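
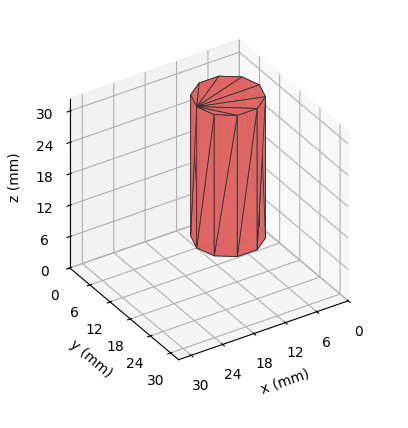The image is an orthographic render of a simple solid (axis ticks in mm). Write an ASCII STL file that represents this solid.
Reading the render: the shape is a regular 10-sided prism (a cylinder approximated with 10 flat sides), circumscribed radius ≈ 6 mm, height ≈ 27 mm (dimensions read to the nearest mm from the axis ticks). For the STL, each face is triangulated and given an outward normal.

solid part
  facet normal 0.0000 0.0000 -1.0000
    outer loop
      vertex 7.9 11.7 0.0
      vertex 10.9 9.5 0.0
      vertex 12.0 6.0 0.0
    endloop
  endfacet
  facet normal 0.0000 0.0000 -1.0000
    outer loop
      vertex 4.1 11.7 0.0
      vertex 7.9 11.7 0.0
      vertex 12.0 6.0 0.0
    endloop
  endfacet
  facet normal 0.0000 0.0000 -1.0000
    outer loop
      vertex 1.1 9.5 0.0
      vertex 4.1 11.7 0.0
      vertex 12.0 6.0 0.0
    endloop
  endfacet
  facet normal 0.0000 0.0000 -1.0000
    outer loop
      vertex 0.0 6.0 0.0
      vertex 1.1 9.5 0.0
      vertex 12.0 6.0 0.0
    endloop
  endfacet
  facet normal 0.0000 0.0000 -1.0000
    outer loop
      vertex 1.1 2.5 0.0
      vertex 0.0 6.0 0.0
      vertex 12.0 6.0 0.0
    endloop
  endfacet
  facet normal 0.0000 0.0000 -1.0000
    outer loop
      vertex 4.1 0.3 0.0
      vertex 1.1 2.5 0.0
      vertex 12.0 6.0 0.0
    endloop
  endfacet
  facet normal 0.0000 0.0000 -1.0000
    outer loop
      vertex 7.9 0.3 0.0
      vertex 4.1 0.3 0.0
      vertex 12.0 6.0 0.0
    endloop
  endfacet
  facet normal 0.0000 0.0000 -1.0000
    outer loop
      vertex 10.9 2.5 0.0
      vertex 7.9 0.3 0.0
      vertex 12.0 6.0 0.0
    endloop
  endfacet
  facet normal 0.0000 0.0000 1.0000
    outer loop
      vertex 12.0 6.0 27.0
      vertex 10.9 9.5 27.0
      vertex 7.9 11.7 27.0
    endloop
  endfacet
  facet normal 0.0000 0.0000 1.0000
    outer loop
      vertex 12.0 6.0 27.0
      vertex 7.9 11.7 27.0
      vertex 4.1 11.7 27.0
    endloop
  endfacet
  facet normal 0.0000 0.0000 1.0000
    outer loop
      vertex 12.0 6.0 27.0
      vertex 4.1 11.7 27.0
      vertex 1.1 9.5 27.0
    endloop
  endfacet
  facet normal 0.0000 0.0000 1.0000
    outer loop
      vertex 12.0 6.0 27.0
      vertex 1.1 9.5 27.0
      vertex 0.0 6.0 27.0
    endloop
  endfacet
  facet normal 0.0000 0.0000 1.0000
    outer loop
      vertex 12.0 6.0 27.0
      vertex 0.0 6.0 27.0
      vertex 1.1 2.5 27.0
    endloop
  endfacet
  facet normal 0.0000 0.0000 1.0000
    outer loop
      vertex 12.0 6.0 27.0
      vertex 1.1 2.5 27.0
      vertex 4.1 0.3 27.0
    endloop
  endfacet
  facet normal 0.0000 0.0000 1.0000
    outer loop
      vertex 12.0 6.0 27.0
      vertex 4.1 0.3 27.0
      vertex 7.9 0.3 27.0
    endloop
  endfacet
  facet normal 0.0000 0.0000 1.0000
    outer loop
      vertex 12.0 6.0 27.0
      vertex 7.9 0.3 27.0
      vertex 10.9 2.5 27.0
    endloop
  endfacet
  facet normal 0.9540 0.2998 0.0000
    outer loop
      vertex 12.0 6.0 0.0
      vertex 10.9 9.5 0.0
      vertex 10.9 9.5 27.0
    endloop
  endfacet
  facet normal 0.9540 0.2998 0.0000
    outer loop
      vertex 12.0 6.0 0.0
      vertex 10.9 9.5 27.0
      vertex 12.0 6.0 27.0
    endloop
  endfacet
  facet normal 0.5914 0.8064 0.0000
    outer loop
      vertex 10.9 9.5 0.0
      vertex 7.9 11.7 0.0
      vertex 7.9 11.7 27.0
    endloop
  endfacet
  facet normal 0.5914 0.8064 0.0000
    outer loop
      vertex 10.9 9.5 0.0
      vertex 7.9 11.7 27.0
      vertex 10.9 9.5 27.0
    endloop
  endfacet
  facet normal 0.0000 1.0000 0.0000
    outer loop
      vertex 7.9 11.7 0.0
      vertex 4.1 11.7 0.0
      vertex 4.1 11.7 27.0
    endloop
  endfacet
  facet normal 0.0000 1.0000 0.0000
    outer loop
      vertex 7.9 11.7 0.0
      vertex 4.1 11.7 27.0
      vertex 7.9 11.7 27.0
    endloop
  endfacet
  facet normal -0.5914 0.8064 0.0000
    outer loop
      vertex 4.1 11.7 0.0
      vertex 1.1 9.5 0.0
      vertex 1.1 9.5 27.0
    endloop
  endfacet
  facet normal -0.5914 0.8064 0.0000
    outer loop
      vertex 4.1 11.7 0.0
      vertex 1.1 9.5 27.0
      vertex 4.1 11.7 27.0
    endloop
  endfacet
  facet normal -0.9540 0.2998 0.0000
    outer loop
      vertex 1.1 9.5 0.0
      vertex 0.0 6.0 0.0
      vertex 0.0 6.0 27.0
    endloop
  endfacet
  facet normal -0.9540 0.2998 0.0000
    outer loop
      vertex 1.1 9.5 0.0
      vertex 0.0 6.0 27.0
      vertex 1.1 9.5 27.0
    endloop
  endfacet
  facet normal -0.9540 -0.2998 0.0000
    outer loop
      vertex 0.0 6.0 0.0
      vertex 1.1 2.5 0.0
      vertex 1.1 2.5 27.0
    endloop
  endfacet
  facet normal -0.9540 -0.2998 0.0000
    outer loop
      vertex 0.0 6.0 0.0
      vertex 1.1 2.5 27.0
      vertex 0.0 6.0 27.0
    endloop
  endfacet
  facet normal -0.5914 -0.8064 0.0000
    outer loop
      vertex 1.1 2.5 0.0
      vertex 4.1 0.3 0.0
      vertex 4.1 0.3 27.0
    endloop
  endfacet
  facet normal -0.5914 -0.8064 0.0000
    outer loop
      vertex 1.1 2.5 0.0
      vertex 4.1 0.3 27.0
      vertex 1.1 2.5 27.0
    endloop
  endfacet
  facet normal 0.0000 -1.0000 0.0000
    outer loop
      vertex 4.1 0.3 0.0
      vertex 7.9 0.3 0.0
      vertex 7.9 0.3 27.0
    endloop
  endfacet
  facet normal 0.0000 -1.0000 0.0000
    outer loop
      vertex 4.1 0.3 0.0
      vertex 7.9 0.3 27.0
      vertex 4.1 0.3 27.0
    endloop
  endfacet
  facet normal 0.5914 -0.8064 0.0000
    outer loop
      vertex 7.9 0.3 0.0
      vertex 10.9 2.5 0.0
      vertex 10.9 2.5 27.0
    endloop
  endfacet
  facet normal 0.5914 -0.8064 0.0000
    outer loop
      vertex 7.9 0.3 0.0
      vertex 10.9 2.5 27.0
      vertex 7.9 0.3 27.0
    endloop
  endfacet
  facet normal 0.9540 -0.2998 0.0000
    outer loop
      vertex 10.9 2.5 0.0
      vertex 12.0 6.0 0.0
      vertex 12.0 6.0 27.0
    endloop
  endfacet
  facet normal 0.9540 -0.2998 0.0000
    outer loop
      vertex 10.9 2.5 0.0
      vertex 12.0 6.0 27.0
      vertex 10.9 2.5 27.0
    endloop
  endfacet
endsolid part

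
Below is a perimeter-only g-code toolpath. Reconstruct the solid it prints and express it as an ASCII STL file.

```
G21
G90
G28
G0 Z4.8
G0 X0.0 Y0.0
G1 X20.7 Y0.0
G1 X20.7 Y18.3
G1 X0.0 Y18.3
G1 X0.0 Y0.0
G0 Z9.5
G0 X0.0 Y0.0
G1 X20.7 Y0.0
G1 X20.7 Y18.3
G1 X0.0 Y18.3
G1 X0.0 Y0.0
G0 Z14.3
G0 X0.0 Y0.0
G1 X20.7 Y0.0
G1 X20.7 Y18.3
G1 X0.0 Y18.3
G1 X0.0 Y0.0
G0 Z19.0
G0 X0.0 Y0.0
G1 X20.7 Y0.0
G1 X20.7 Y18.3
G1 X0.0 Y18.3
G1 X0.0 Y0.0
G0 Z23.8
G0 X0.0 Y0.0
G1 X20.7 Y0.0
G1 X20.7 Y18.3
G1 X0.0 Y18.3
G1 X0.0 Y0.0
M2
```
solid part
  facet normal 0.0000 0.0000 -1.0000
    outer loop
      vertex 20.7 18.3 0.0
      vertex 20.7 0.0 0.0
      vertex 0.0 0.0 0.0
    endloop
  endfacet
  facet normal 0.0000 0.0000 -1.0000
    outer loop
      vertex 0.0 18.3 0.0
      vertex 20.7 18.3 0.0
      vertex 0.0 0.0 0.0
    endloop
  endfacet
  facet normal 0.0000 0.0000 1.0000
    outer loop
      vertex 0.0 0.0 23.8
      vertex 20.7 0.0 23.8
      vertex 20.7 18.3 23.8
    endloop
  endfacet
  facet normal 0.0000 0.0000 1.0000
    outer loop
      vertex 0.0 0.0 23.8
      vertex 20.7 18.3 23.8
      vertex 0.0 18.3 23.8
    endloop
  endfacet
  facet normal 0.0000 -1.0000 0.0000
    outer loop
      vertex 0.0 0.0 0.0
      vertex 20.7 0.0 0.0
      vertex 20.7 0.0 23.8
    endloop
  endfacet
  facet normal 0.0000 -1.0000 0.0000
    outer loop
      vertex 0.0 0.0 0.0
      vertex 20.7 0.0 23.8
      vertex 0.0 0.0 23.8
    endloop
  endfacet
  facet normal 0.0000 1.0000 0.0000
    outer loop
      vertex 20.7 18.3 23.8
      vertex 20.7 18.3 0.0
      vertex 0.0 18.3 0.0
    endloop
  endfacet
  facet normal 0.0000 1.0000 0.0000
    outer loop
      vertex 0.0 18.3 23.8
      vertex 20.7 18.3 23.8
      vertex 0.0 18.3 0.0
    endloop
  endfacet
  facet normal -1.0000 0.0000 0.0000
    outer loop
      vertex 0.0 18.3 23.8
      vertex 0.0 18.3 0.0
      vertex 0.0 0.0 0.0
    endloop
  endfacet
  facet normal -1.0000 0.0000 0.0000
    outer loop
      vertex 0.0 0.0 23.8
      vertex 0.0 18.3 23.8
      vertex 0.0 0.0 0.0
    endloop
  endfacet
  facet normal 1.0000 0.0000 0.0000
    outer loop
      vertex 20.7 0.0 0.0
      vertex 20.7 18.3 0.0
      vertex 20.7 18.3 23.8
    endloop
  endfacet
  facet normal 1.0000 0.0000 0.0000
    outer loop
      vertex 20.7 0.0 0.0
      vertex 20.7 18.3 23.8
      vertex 20.7 0.0 23.8
    endloop
  endfacet
endsolid part

The G0 Z moves step by Δz≈4.8 mm. Every layer's G1 loop is the same polygon, so the solid is a straight extrusion of it from z=0 to z≈23.8. Closing with flat bottom and top caps and triangulating gives 12 facets — a rectangular box, roughly 20.7 × 18.3 mm footprint and 23.8 mm tall.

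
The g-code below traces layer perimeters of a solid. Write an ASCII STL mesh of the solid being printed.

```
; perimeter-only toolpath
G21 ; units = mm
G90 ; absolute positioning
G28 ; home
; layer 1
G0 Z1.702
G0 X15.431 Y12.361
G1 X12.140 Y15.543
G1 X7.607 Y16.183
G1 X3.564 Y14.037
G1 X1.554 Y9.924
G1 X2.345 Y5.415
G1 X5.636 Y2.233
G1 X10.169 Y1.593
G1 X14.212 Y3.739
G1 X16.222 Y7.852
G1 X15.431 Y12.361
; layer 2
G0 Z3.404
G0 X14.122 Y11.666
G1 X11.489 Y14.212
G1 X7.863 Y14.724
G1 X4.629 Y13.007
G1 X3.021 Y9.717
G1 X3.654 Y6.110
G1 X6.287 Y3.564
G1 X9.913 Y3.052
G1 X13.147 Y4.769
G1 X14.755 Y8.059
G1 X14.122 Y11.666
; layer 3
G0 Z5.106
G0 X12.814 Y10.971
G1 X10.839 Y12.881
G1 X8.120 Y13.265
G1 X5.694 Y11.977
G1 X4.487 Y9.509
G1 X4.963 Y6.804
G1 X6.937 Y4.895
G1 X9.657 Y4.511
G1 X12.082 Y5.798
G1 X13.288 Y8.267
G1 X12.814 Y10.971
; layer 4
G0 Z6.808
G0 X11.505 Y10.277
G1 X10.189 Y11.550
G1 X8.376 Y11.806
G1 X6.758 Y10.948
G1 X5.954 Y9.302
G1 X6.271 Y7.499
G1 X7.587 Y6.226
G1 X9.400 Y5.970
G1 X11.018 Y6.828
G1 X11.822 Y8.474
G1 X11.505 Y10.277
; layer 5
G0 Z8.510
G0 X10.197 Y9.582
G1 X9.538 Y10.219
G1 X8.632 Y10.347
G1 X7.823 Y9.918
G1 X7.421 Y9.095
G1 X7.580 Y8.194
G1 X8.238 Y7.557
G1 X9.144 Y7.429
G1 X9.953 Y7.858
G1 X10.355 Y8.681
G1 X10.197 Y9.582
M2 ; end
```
solid part
  facet normal 0.0000 0.0000 -1.0000
    outer loop
      vertex 7.351 17.642 0.000
      vertex 12.790 16.874 0.000
      vertex 16.739 13.055 0.000
    endloop
  endfacet
  facet normal 0.0000 0.0000 -1.0000
    outer loop
      vertex 2.499 15.067 0.000
      vertex 7.351 17.642 0.000
      vertex 16.739 13.055 0.000
    endloop
  endfacet
  facet normal 0.0000 0.0000 -1.0000
    outer loop
      vertex 0.087 10.131 0.000
      vertex 2.499 15.067 0.000
      vertex 16.739 13.055 0.000
    endloop
  endfacet
  facet normal 0.0000 0.0000 -1.0000
    outer loop
      vertex 1.037 4.721 0.000
      vertex 0.087 10.131 0.000
      vertex 16.739 13.055 0.000
    endloop
  endfacet
  facet normal 0.0000 0.0000 -1.0000
    outer loop
      vertex 4.986 0.902 0.000
      vertex 1.037 4.721 0.000
      vertex 16.739 13.055 0.000
    endloop
  endfacet
  facet normal 0.0000 0.0000 -1.0000
    outer loop
      vertex 10.425 0.134 0.000
      vertex 4.986 0.902 0.000
      vertex 16.739 13.055 0.000
    endloop
  endfacet
  facet normal 0.0000 0.0000 -1.0000
    outer loop
      vertex 15.277 2.709 0.000
      vertex 10.425 0.134 0.000
      vertex 16.739 13.055 0.000
    endloop
  endfacet
  facet normal 0.0000 0.0000 -1.0000
    outer loop
      vertex 17.689 7.645 0.000
      vertex 15.277 2.709 0.000
      vertex 16.739 13.055 0.000
    endloop
  endfacet
  facet normal 0.5355 0.5537 0.6377
    outer loop
      vertex 16.739 13.055 0.000
      vertex 12.790 16.874 0.000
      vertex 8.888 8.888 10.212
    endloop
  endfacet
  facet normal 0.1077 0.7628 0.6376
    outer loop
      vertex 12.790 16.874 0.000
      vertex 7.351 17.642 0.000
      vertex 8.888 8.888 10.212
    endloop
  endfacet
  facet normal -0.3611 0.6804 0.6376
    outer loop
      vertex 7.351 17.642 0.000
      vertex 2.499 15.067 0.000
      vertex 8.888 8.888 10.212
    endloop
  endfacet
  facet normal -0.6921 0.3382 0.6376
    outer loop
      vertex 2.499 15.067 0.000
      vertex 0.087 10.131 0.000
      vertex 8.888 8.888 10.212
    endloop
  endfacet
  facet normal -0.7587 -0.1332 0.6377
    outer loop
      vertex 0.087 10.131 0.000
      vertex 1.037 4.721 0.000
      vertex 8.888 8.888 10.212
    endloop
  endfacet
  facet normal -0.5355 -0.5537 0.6377
    outer loop
      vertex 1.037 4.721 0.000
      vertex 4.986 0.902 0.000
      vertex 8.888 8.888 10.212
    endloop
  endfacet
  facet normal -0.1077 -0.7628 0.6376
    outer loop
      vertex 4.986 0.902 0.000
      vertex 10.425 0.134 0.000
      vertex 8.888 8.888 10.212
    endloop
  endfacet
  facet normal 0.3611 -0.6804 0.6376
    outer loop
      vertex 10.425 0.134 0.000
      vertex 15.277 2.709 0.000
      vertex 8.888 8.888 10.212
    endloop
  endfacet
  facet normal 0.6921 -0.3382 0.6376
    outer loop
      vertex 15.277 2.709 0.000
      vertex 17.689 7.645 0.000
      vertex 8.888 8.888 10.212
    endloop
  endfacet
  facet normal 0.7587 0.1332 0.6377
    outer loop
      vertex 17.689 7.645 0.000
      vertex 16.739 13.055 0.000
      vertex 8.888 8.888 10.212
    endloop
  endfacet
endsolid part

The G0 Z moves step by Δz≈1.702 mm. The G1 loops shrink linearly with z, so the solid tapers from its base footprint up to z≈10.2. Closing with a flat bottom cap and the tapered top and triangulating gives 18 facets — a regular 10-sided pyramid, base circumscribed radius ≈ 8.89 mm, apex at z ≈ 10.2 mm.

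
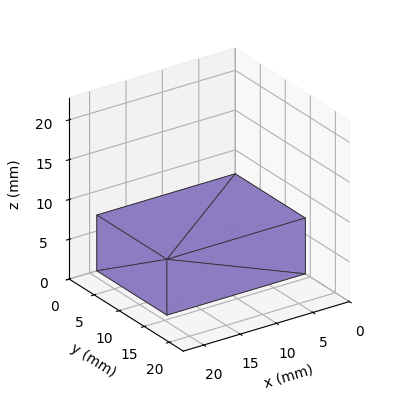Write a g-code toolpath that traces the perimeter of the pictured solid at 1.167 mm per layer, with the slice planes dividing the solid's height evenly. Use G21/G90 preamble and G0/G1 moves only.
Reading the render: the shape is a rectangular box, roughly 19 × 14 mm footprint and 7 mm tall (dimensions read to the nearest mm from the axis ticks). For the g-code, the solid's height is divided into equal slices at the stated Δz and each level perimeter traced with G1 moves after a G0 lift.

; perimeter-only toolpath
G21 ; units = mm
G90 ; absolute positioning
G28 ; home
; layer 1
G0 Z1.167
G0 X0.000 Y0.000
G1 X19.000 Y0.000
G1 X19.000 Y14.000
G1 X0.000 Y14.000
G1 X0.000 Y0.000
; layer 2
G0 Z2.333
G0 X0.000 Y0.000
G1 X19.000 Y0.000
G1 X19.000 Y14.000
G1 X0.000 Y14.000
G1 X0.000 Y0.000
; layer 3
G0 Z3.500
G0 X0.000 Y0.000
G1 X19.000 Y0.000
G1 X19.000 Y14.000
G1 X0.000 Y14.000
G1 X0.000 Y0.000
; layer 4
G0 Z4.667
G0 X0.000 Y0.000
G1 X19.000 Y0.000
G1 X19.000 Y14.000
G1 X0.000 Y14.000
G1 X0.000 Y0.000
; layer 5
G0 Z5.833
G0 X0.000 Y0.000
G1 X19.000 Y0.000
G1 X19.000 Y14.000
G1 X0.000 Y14.000
G1 X0.000 Y0.000
; layer 6
G0 Z7.000
G0 X0.000 Y0.000
G1 X19.000 Y0.000
G1 X19.000 Y14.000
G1 X0.000 Y14.000
G1 X0.000 Y0.000
M2 ; end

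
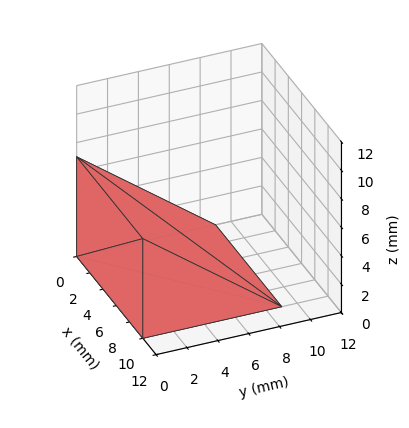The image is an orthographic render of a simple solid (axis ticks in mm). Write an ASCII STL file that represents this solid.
Reading the render: the shape is a wedge (ramp): 10 × 9 mm base, rising to 7 mm along the y=0 edge and sloping linearly to z=0 at y=9 (dimensions read to the nearest mm from the axis ticks). For the STL, each face is triangulated and given an outward normal.

solid part
  facet normal 0.0000 0.0000 -1.0000
    outer loop
      vertex 10.00 9.00 0.00
      vertex 10.00 0.00 0.00
      vertex 0.00 0.00 0.00
    endloop
  endfacet
  facet normal 0.0000 0.0000 -1.0000
    outer loop
      vertex 0.00 9.00 0.00
      vertex 10.00 9.00 0.00
      vertex 0.00 0.00 0.00
    endloop
  endfacet
  facet normal 0.0000 -1.0000 0.0000
    outer loop
      vertex 0.00 0.00 0.00
      vertex 10.00 0.00 0.00
      vertex 10.00 0.00 7.00
    endloop
  endfacet
  facet normal 0.0000 -1.0000 0.0000
    outer loop
      vertex 0.00 0.00 0.00
      vertex 10.00 0.00 7.00
      vertex 0.00 0.00 7.00
    endloop
  endfacet
  facet normal 0.0000 0.6139 0.7894
    outer loop
      vertex 0.00 0.00 7.00
      vertex 10.00 0.00 7.00
      vertex 10.00 9.00 0.00
    endloop
  endfacet
  facet normal 0.0000 0.6139 0.7894
    outer loop
      vertex 0.00 0.00 7.00
      vertex 10.00 9.00 0.00
      vertex 0.00 9.00 0.00
    endloop
  endfacet
  facet normal -1.0000 0.0000 0.0000
    outer loop
      vertex 0.00 0.00 7.00
      vertex 0.00 9.00 0.00
      vertex 0.00 0.00 0.00
    endloop
  endfacet
  facet normal 1.0000 0.0000 0.0000
    outer loop
      vertex 10.00 0.00 0.00
      vertex 10.00 9.00 0.00
      vertex 10.00 0.00 7.00
    endloop
  endfacet
endsolid part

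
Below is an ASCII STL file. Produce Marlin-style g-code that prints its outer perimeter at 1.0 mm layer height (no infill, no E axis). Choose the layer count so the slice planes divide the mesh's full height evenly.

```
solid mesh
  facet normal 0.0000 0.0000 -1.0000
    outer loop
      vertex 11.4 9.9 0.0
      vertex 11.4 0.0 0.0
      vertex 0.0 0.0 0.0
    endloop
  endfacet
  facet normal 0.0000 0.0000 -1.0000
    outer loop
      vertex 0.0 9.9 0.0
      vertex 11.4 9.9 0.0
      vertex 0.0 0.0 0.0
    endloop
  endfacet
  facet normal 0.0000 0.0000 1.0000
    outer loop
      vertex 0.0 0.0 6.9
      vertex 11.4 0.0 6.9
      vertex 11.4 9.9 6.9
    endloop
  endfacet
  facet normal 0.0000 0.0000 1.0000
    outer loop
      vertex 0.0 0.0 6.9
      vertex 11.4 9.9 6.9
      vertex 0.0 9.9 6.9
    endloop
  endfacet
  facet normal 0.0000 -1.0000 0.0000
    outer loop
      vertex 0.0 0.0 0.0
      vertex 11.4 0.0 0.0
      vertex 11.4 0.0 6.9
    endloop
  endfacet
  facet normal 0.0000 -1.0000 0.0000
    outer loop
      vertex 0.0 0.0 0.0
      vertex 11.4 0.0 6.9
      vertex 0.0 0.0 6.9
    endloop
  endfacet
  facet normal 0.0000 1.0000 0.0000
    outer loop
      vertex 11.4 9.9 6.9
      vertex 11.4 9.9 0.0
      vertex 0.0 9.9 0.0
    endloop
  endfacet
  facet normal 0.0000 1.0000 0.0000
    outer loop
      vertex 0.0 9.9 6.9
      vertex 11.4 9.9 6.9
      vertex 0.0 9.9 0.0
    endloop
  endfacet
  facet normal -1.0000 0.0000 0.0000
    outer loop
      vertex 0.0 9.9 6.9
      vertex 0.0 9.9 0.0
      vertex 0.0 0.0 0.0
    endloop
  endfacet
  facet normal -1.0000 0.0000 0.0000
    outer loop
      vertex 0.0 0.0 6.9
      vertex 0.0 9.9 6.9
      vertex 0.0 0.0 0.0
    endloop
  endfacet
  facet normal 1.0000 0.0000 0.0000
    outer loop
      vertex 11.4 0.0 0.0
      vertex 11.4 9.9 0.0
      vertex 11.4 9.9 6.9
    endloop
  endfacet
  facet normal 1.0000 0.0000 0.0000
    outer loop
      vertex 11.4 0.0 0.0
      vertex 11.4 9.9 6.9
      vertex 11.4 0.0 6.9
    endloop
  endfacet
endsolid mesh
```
; perimeter-only toolpath
G21 ; units = mm
G90 ; absolute positioning
G28 ; home
; layer 1
G0 Z1.0
G0 X0.0 Y0.0
G1 X11.4 Y0.0
G1 X11.4 Y9.9
G1 X0.0 Y9.9
G1 X0.0 Y0.0
; layer 2
G0 Z2.0
G0 X0.0 Y0.0
G1 X11.4 Y0.0
G1 X11.4 Y9.9
G1 X0.0 Y9.9
G1 X0.0 Y0.0
; layer 3
G0 Z3.0
G0 X0.0 Y0.0
G1 X11.4 Y0.0
G1 X11.4 Y9.9
G1 X0.0 Y9.9
G1 X0.0 Y0.0
; layer 4
G0 Z3.9
G0 X0.0 Y0.0
G1 X11.4 Y0.0
G1 X11.4 Y9.9
G1 X0.0 Y9.9
G1 X0.0 Y0.0
; layer 5
G0 Z4.9
G0 X0.0 Y0.0
G1 X11.4 Y0.0
G1 X11.4 Y9.9
G1 X0.0 Y9.9
G1 X0.0 Y0.0
; layer 6
G0 Z5.9
G0 X0.0 Y0.0
G1 X11.4 Y0.0
G1 X11.4 Y9.9
G1 X0.0 Y9.9
G1 X0.0 Y0.0
; layer 7
G0 Z6.9
G0 X0.0 Y0.0
G1 X11.4 Y0.0
G1 X11.4 Y9.9
G1 X0.0 Y9.9
G1 X0.0 Y0.0
M2 ; end

The solid is a rectangular box, roughly 11.4 × 9.9 mm footprint and 6.9 mm tall. Slicing at Δz = 1.0 mm — 7 equal slices spanning the solid's height, so layer i sits at z = i·h/7 — gives 7 non-empty perimeters. Each is a 4-segment closed polygon; G0 lifts to the layer z and rapids to the start vertex, then G1 traces the edges.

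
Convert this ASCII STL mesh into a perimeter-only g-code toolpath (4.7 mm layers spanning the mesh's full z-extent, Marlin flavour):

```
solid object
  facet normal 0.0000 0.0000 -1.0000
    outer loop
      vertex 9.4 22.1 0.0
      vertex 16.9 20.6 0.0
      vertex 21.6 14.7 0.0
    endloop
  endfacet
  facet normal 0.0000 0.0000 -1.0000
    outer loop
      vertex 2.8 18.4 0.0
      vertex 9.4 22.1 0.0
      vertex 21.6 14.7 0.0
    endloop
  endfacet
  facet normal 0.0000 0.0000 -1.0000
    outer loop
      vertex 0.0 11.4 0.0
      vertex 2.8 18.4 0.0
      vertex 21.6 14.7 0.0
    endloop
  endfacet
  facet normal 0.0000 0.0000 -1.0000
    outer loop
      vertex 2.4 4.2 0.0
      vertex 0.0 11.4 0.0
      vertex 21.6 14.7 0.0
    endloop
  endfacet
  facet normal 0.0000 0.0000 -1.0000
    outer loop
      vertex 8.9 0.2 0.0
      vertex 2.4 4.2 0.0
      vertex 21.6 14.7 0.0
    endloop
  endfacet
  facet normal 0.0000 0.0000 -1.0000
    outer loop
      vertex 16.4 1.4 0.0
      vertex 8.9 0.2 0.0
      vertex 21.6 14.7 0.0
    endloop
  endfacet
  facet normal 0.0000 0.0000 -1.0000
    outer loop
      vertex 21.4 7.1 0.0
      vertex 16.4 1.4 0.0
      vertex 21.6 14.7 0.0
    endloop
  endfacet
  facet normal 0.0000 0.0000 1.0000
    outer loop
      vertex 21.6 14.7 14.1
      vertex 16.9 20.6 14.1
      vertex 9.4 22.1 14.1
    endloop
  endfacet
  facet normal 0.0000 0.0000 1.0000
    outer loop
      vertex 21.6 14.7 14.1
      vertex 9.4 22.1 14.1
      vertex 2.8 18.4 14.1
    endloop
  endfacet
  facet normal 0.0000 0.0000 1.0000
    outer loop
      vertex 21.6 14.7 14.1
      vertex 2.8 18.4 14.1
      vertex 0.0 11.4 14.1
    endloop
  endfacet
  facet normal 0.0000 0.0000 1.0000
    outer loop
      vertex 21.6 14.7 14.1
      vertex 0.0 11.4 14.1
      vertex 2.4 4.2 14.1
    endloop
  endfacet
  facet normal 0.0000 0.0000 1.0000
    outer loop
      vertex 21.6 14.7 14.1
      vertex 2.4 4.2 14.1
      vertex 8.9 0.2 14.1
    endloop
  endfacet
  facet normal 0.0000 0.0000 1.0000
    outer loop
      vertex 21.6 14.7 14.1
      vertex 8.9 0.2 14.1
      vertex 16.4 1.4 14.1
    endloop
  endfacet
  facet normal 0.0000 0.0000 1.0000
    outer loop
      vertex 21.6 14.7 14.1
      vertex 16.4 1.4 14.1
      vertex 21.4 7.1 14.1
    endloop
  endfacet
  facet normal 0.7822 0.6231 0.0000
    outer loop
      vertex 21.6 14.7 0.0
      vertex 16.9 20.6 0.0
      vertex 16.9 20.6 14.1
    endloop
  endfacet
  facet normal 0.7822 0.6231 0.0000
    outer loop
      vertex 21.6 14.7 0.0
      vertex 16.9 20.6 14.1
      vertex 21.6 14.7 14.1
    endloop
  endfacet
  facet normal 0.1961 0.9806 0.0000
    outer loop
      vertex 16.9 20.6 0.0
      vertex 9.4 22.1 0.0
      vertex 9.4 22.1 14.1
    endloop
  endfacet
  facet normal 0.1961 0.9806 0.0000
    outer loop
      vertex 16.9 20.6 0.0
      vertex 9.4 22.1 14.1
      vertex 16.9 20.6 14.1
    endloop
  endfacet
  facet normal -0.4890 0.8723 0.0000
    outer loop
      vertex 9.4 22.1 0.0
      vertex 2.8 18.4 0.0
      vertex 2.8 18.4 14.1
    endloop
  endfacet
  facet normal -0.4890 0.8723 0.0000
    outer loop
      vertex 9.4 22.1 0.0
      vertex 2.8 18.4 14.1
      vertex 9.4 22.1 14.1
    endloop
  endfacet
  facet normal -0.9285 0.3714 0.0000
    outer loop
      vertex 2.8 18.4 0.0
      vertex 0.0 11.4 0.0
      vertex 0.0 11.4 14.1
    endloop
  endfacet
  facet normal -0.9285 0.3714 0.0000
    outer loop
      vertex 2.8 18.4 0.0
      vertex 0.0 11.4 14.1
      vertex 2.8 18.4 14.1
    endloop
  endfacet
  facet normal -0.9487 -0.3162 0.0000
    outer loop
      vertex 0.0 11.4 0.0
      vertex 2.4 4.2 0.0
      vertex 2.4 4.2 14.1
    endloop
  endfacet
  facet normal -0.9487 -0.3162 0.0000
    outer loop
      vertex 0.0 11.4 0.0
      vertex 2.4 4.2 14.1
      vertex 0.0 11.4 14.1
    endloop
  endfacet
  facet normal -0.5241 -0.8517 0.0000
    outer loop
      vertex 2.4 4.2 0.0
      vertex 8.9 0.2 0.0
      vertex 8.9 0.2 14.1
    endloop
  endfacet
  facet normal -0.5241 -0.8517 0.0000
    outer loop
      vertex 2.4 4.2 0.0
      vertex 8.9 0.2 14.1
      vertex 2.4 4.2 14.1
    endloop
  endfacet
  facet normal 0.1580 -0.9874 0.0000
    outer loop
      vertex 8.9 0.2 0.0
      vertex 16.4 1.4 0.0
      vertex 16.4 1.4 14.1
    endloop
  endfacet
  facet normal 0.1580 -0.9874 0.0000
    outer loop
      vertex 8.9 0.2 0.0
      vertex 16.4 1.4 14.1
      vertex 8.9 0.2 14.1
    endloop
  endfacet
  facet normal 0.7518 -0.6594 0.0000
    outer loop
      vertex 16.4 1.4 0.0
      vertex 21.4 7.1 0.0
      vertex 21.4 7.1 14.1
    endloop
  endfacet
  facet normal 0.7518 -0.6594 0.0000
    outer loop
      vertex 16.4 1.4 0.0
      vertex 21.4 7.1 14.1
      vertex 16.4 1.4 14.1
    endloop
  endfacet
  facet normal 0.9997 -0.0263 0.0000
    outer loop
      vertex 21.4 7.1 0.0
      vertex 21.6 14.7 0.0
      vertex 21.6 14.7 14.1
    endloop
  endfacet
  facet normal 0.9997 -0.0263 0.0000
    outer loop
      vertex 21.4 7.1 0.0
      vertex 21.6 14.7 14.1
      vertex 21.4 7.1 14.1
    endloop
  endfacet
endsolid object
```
; perimeter-only toolpath
G21 ; units = mm
G90 ; absolute positioning
G28 ; home
; layer 1
G0 Z4.7
G0 X21.6 Y14.7
G1 X16.9 Y20.6
G1 X9.4 Y22.1
G1 X2.8 Y18.4
G1 X0.0 Y11.4
G1 X2.4 Y4.2
G1 X8.9 Y0.2
G1 X16.4 Y1.4
G1 X21.4 Y7.1
G1 X21.6 Y14.7
; layer 2
G0 Z9.4
G0 X21.6 Y14.7
G1 X16.9 Y20.6
G1 X9.4 Y22.1
G1 X2.8 Y18.4
G1 X0.0 Y11.4
G1 X2.4 Y4.2
G1 X8.9 Y0.2
G1 X16.4 Y1.4
G1 X21.4 Y7.1
G1 X21.6 Y14.7
; layer 3
G0 Z14.1
G0 X21.6 Y14.7
G1 X16.9 Y20.6
G1 X9.4 Y22.1
G1 X2.8 Y18.4
G1 X0.0 Y11.4
G1 X2.4 Y4.2
G1 X8.9 Y0.2
G1 X16.4 Y1.4
G1 X21.4 Y7.1
G1 X21.6 Y14.7
M2 ; end

The solid is a regular 9-sided prism (a cylinder approximated with 9 flat sides), circumscribed radius ≈ 11.1 mm, height ≈ 14.1 mm. Slicing at Δz = 4.7 mm — 3 equal slices spanning the solid's height, so layer i sits at z = i·h/3 — gives 3 non-empty perimeters. Each is a 9-segment closed polygon; G0 lifts to the layer z and rapids to the start vertex, then G1 traces the edges.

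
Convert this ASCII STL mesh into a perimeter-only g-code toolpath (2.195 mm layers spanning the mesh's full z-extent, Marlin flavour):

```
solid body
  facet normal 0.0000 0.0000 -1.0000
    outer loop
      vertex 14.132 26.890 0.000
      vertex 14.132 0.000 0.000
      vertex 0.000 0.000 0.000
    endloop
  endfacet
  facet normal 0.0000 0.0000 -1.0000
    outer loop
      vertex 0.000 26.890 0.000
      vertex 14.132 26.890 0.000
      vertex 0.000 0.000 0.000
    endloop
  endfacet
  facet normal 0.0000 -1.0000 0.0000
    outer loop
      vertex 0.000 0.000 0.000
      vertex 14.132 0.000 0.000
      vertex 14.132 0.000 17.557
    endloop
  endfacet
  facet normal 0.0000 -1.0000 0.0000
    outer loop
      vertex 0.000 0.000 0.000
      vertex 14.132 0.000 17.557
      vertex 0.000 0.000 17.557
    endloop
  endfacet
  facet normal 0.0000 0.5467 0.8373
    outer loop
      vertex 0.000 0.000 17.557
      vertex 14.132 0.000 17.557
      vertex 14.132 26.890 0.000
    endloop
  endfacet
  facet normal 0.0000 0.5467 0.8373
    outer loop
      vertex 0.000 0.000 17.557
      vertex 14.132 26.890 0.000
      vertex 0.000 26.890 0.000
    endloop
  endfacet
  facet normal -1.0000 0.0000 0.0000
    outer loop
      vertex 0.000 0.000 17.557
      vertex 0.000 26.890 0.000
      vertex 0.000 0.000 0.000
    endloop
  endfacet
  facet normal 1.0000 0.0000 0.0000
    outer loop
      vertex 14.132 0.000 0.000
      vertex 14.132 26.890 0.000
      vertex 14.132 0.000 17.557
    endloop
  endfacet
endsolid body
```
; perimeter-only toolpath
G21 ; units = mm
G90 ; absolute positioning
G28 ; home
; layer 1
G0 Z2.195
G0 X0.000 Y0.000
G1 X14.132 Y0.000
G1 X14.132 Y23.529
G1 X0.000 Y23.529
G1 X0.000 Y0.000
; layer 2
G0 Z4.389
G0 X0.000 Y0.000
G1 X14.132 Y0.000
G1 X14.132 Y20.168
G1 X0.000 Y20.168
G1 X0.000 Y0.000
; layer 3
G0 Z6.584
G0 X0.000 Y0.000
G1 X14.132 Y0.000
G1 X14.132 Y16.806
G1 X0.000 Y16.806
G1 X0.000 Y0.000
; layer 4
G0 Z8.778
G0 X0.000 Y0.000
G1 X14.132 Y0.000
G1 X14.132 Y13.445
G1 X0.000 Y13.445
G1 X0.000 Y0.000
; layer 5
G0 Z10.973
G0 X0.000 Y0.000
G1 X14.132 Y0.000
G1 X14.132 Y10.084
G1 X0.000 Y10.084
G1 X0.000 Y0.000
; layer 6
G0 Z13.168
G0 X0.000 Y0.000
G1 X14.132 Y0.000
G1 X14.132 Y6.723
G1 X0.000 Y6.723
G1 X0.000 Y0.000
; layer 7
G0 Z15.362
G0 X0.000 Y0.000
G1 X14.132 Y0.000
G1 X14.132 Y3.361
G1 X0.000 Y3.361
G1 X0.000 Y0.000
M2 ; end

The solid is a wedge (ramp): 14.1 × 26.9 mm base, rising to 17.6 mm along the y=0 edge and sloping linearly to z=0 at y=26.9. Slicing at Δz = 2.195 mm — 8 equal slices spanning the solid's height, so layer i sits at z = i·h/8 — gives 7 non-empty perimeters. Each is a 4-segment closed polygon; G0 lifts to the layer z and rapids to the start vertex, then G1 traces the edges. The cross-section shrinks linearly with z (the slice at the apex is degenerate and omitted).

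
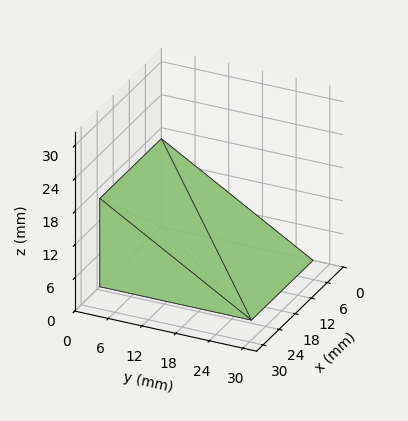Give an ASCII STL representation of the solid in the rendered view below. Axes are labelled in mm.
Reading the render: the shape is a wedge (ramp): 23 × 27 mm base, rising to 16 mm along the y=0 edge and sloping linearly to z=0 at y=27 (dimensions read to the nearest mm from the axis ticks). For the STL, each face is triangulated and given an outward normal.

solid part
  facet normal 0.0000 0.0000 -1.0000
    outer loop
      vertex 23.0 27.0 0.0
      vertex 23.0 0.0 0.0
      vertex 0.0 0.0 0.0
    endloop
  endfacet
  facet normal 0.0000 0.0000 -1.0000
    outer loop
      vertex 0.0 27.0 0.0
      vertex 23.0 27.0 0.0
      vertex 0.0 0.0 0.0
    endloop
  endfacet
  facet normal 0.0000 -1.0000 0.0000
    outer loop
      vertex 0.0 0.0 0.0
      vertex 23.0 0.0 0.0
      vertex 23.0 0.0 16.0
    endloop
  endfacet
  facet normal 0.0000 -1.0000 0.0000
    outer loop
      vertex 0.0 0.0 0.0
      vertex 23.0 0.0 16.0
      vertex 0.0 0.0 16.0
    endloop
  endfacet
  facet normal 0.0000 0.5098 0.8603
    outer loop
      vertex 0.0 0.0 16.0
      vertex 23.0 0.0 16.0
      vertex 23.0 27.0 0.0
    endloop
  endfacet
  facet normal 0.0000 0.5098 0.8603
    outer loop
      vertex 0.0 0.0 16.0
      vertex 23.0 27.0 0.0
      vertex 0.0 27.0 0.0
    endloop
  endfacet
  facet normal -1.0000 0.0000 0.0000
    outer loop
      vertex 0.0 0.0 16.0
      vertex 0.0 27.0 0.0
      vertex 0.0 0.0 0.0
    endloop
  endfacet
  facet normal 1.0000 0.0000 0.0000
    outer loop
      vertex 23.0 0.0 0.0
      vertex 23.0 27.0 0.0
      vertex 23.0 0.0 16.0
    endloop
  endfacet
endsolid part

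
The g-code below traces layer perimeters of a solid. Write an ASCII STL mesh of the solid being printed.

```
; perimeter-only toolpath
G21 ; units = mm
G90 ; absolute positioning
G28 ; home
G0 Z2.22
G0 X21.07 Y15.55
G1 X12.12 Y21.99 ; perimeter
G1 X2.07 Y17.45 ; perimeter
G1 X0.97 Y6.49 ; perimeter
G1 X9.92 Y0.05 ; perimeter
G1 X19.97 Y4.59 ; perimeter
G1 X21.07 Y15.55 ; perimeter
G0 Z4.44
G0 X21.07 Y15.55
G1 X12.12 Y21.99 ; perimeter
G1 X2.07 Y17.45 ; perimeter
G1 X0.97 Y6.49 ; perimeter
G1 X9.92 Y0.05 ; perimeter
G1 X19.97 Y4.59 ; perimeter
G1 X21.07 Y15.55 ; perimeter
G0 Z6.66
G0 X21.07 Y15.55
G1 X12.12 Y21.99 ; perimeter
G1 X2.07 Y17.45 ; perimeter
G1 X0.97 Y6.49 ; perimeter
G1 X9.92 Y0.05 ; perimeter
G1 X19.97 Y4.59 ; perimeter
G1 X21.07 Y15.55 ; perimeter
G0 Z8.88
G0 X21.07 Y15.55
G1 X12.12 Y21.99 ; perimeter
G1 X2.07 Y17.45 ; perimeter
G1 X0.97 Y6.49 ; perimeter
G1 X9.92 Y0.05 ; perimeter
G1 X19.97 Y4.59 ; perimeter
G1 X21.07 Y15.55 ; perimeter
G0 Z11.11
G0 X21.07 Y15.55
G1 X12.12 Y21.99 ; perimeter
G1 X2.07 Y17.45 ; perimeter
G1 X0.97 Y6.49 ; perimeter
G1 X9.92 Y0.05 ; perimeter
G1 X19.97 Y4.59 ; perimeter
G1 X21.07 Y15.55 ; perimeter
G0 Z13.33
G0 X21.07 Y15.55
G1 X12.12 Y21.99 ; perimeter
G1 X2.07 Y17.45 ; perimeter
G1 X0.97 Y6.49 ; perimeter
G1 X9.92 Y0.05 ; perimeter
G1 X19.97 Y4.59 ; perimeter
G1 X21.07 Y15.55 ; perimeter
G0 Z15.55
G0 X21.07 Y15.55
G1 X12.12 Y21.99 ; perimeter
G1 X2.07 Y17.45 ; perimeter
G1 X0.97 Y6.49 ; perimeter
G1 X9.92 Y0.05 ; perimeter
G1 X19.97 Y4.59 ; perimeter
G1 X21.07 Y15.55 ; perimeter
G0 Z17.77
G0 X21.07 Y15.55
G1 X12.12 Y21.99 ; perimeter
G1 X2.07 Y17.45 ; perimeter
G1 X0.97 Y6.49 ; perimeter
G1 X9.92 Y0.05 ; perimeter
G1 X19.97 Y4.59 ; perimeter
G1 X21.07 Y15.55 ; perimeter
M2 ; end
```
solid part
  facet normal 0.0000 0.0000 -1.0000
    outer loop
      vertex 2.07 17.45 0.00
      vertex 12.12 21.99 0.00
      vertex 21.07 15.55 0.00
    endloop
  endfacet
  facet normal 0.0000 0.0000 -1.0000
    outer loop
      vertex 0.97 6.49 0.00
      vertex 2.07 17.45 0.00
      vertex 21.07 15.55 0.00
    endloop
  endfacet
  facet normal 0.0000 0.0000 -1.0000
    outer loop
      vertex 9.92 0.05 0.00
      vertex 0.97 6.49 0.00
      vertex 21.07 15.55 0.00
    endloop
  endfacet
  facet normal 0.0000 0.0000 -1.0000
    outer loop
      vertex 19.97 4.59 0.00
      vertex 9.92 0.05 0.00
      vertex 21.07 15.55 0.00
    endloop
  endfacet
  facet normal 0.0000 0.0000 1.0000
    outer loop
      vertex 21.07 15.55 17.77
      vertex 12.12 21.99 17.77
      vertex 2.07 17.45 17.77
    endloop
  endfacet
  facet normal 0.0000 0.0000 1.0000
    outer loop
      vertex 21.07 15.55 17.77
      vertex 2.07 17.45 17.77
      vertex 0.97 6.49 17.77
    endloop
  endfacet
  facet normal 0.0000 0.0000 1.0000
    outer loop
      vertex 21.07 15.55 17.77
      vertex 0.97 6.49 17.77
      vertex 9.92 0.05 17.77
    endloop
  endfacet
  facet normal 0.0000 0.0000 1.0000
    outer loop
      vertex 21.07 15.55 17.77
      vertex 9.92 0.05 17.77
      vertex 19.97 4.59 17.77
    endloop
  endfacet
  facet normal 0.5841 0.8117 0.0000
    outer loop
      vertex 21.07 15.55 0.00
      vertex 12.12 21.99 0.00
      vertex 12.12 21.99 17.77
    endloop
  endfacet
  facet normal 0.5841 0.8117 0.0000
    outer loop
      vertex 21.07 15.55 0.00
      vertex 12.12 21.99 17.77
      vertex 21.07 15.55 17.77
    endloop
  endfacet
  facet normal -0.4117 0.9113 0.0000
    outer loop
      vertex 12.12 21.99 0.00
      vertex 2.07 17.45 0.00
      vertex 2.07 17.45 17.77
    endloop
  endfacet
  facet normal -0.4117 0.9113 0.0000
    outer loop
      vertex 12.12 21.99 0.00
      vertex 2.07 17.45 17.77
      vertex 12.12 21.99 17.77
    endloop
  endfacet
  facet normal -0.9950 0.0999 0.0000
    outer loop
      vertex 2.07 17.45 0.00
      vertex 0.97 6.49 0.00
      vertex 0.97 6.49 17.77
    endloop
  endfacet
  facet normal -0.9950 0.0999 0.0000
    outer loop
      vertex 2.07 17.45 0.00
      vertex 0.97 6.49 17.77
      vertex 2.07 17.45 17.77
    endloop
  endfacet
  facet normal -0.5841 -0.8117 0.0000
    outer loop
      vertex 0.97 6.49 0.00
      vertex 9.92 0.05 0.00
      vertex 9.92 0.05 17.77
    endloop
  endfacet
  facet normal -0.5841 -0.8117 0.0000
    outer loop
      vertex 0.97 6.49 0.00
      vertex 9.92 0.05 17.77
      vertex 0.97 6.49 17.77
    endloop
  endfacet
  facet normal 0.4117 -0.9113 0.0000
    outer loop
      vertex 9.92 0.05 0.00
      vertex 19.97 4.59 0.00
      vertex 19.97 4.59 17.77
    endloop
  endfacet
  facet normal 0.4117 -0.9113 0.0000
    outer loop
      vertex 9.92 0.05 0.00
      vertex 19.97 4.59 17.77
      vertex 9.92 0.05 17.77
    endloop
  endfacet
  facet normal 0.9950 -0.0999 0.0000
    outer loop
      vertex 19.97 4.59 0.00
      vertex 21.07 15.55 0.00
      vertex 21.07 15.55 17.77
    endloop
  endfacet
  facet normal 0.9950 -0.0999 0.0000
    outer loop
      vertex 19.97 4.59 0.00
      vertex 21.07 15.55 17.77
      vertex 19.97 4.59 17.77
    endloop
  endfacet
endsolid part

The G0 Z moves step by Δz≈2.22 mm. Every layer's G1 loop is the same polygon, so the solid is a straight extrusion of it from z=0 to z≈17.8. Closing with flat bottom and top caps and triangulating gives 20 facets — a regular 6-sided prism (a cylinder approximated with 6 flat sides), circumscribed radius ≈ 11 mm, height ≈ 17.8 mm.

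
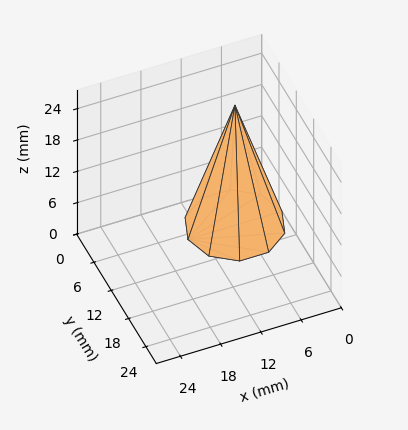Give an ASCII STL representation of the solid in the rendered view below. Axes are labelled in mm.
Reading the render: the shape is a regular 10-sided pyramid, base circumscribed radius ≈ 7 mm, apex at z ≈ 23 mm (dimensions read to the nearest mm from the axis ticks). For the STL, each face is triangulated and given an outward normal.

solid part
  facet normal 0.0000 0.0000 -1.0000
    outer loop
      vertex 9.16 13.66 0.00
      vertex 12.66 11.11 0.00
      vertex 14.00 7.00 0.00
    endloop
  endfacet
  facet normal 0.0000 0.0000 -1.0000
    outer loop
      vertex 4.84 13.66 0.00
      vertex 9.16 13.66 0.00
      vertex 14.00 7.00 0.00
    endloop
  endfacet
  facet normal 0.0000 0.0000 -1.0000
    outer loop
      vertex 1.34 11.11 0.00
      vertex 4.84 13.66 0.00
      vertex 14.00 7.00 0.00
    endloop
  endfacet
  facet normal 0.0000 0.0000 -1.0000
    outer loop
      vertex 0.00 7.00 0.00
      vertex 1.34 11.11 0.00
      vertex 14.00 7.00 0.00
    endloop
  endfacet
  facet normal 0.0000 0.0000 -1.0000
    outer loop
      vertex 1.34 2.89 0.00
      vertex 0.00 7.00 0.00
      vertex 14.00 7.00 0.00
    endloop
  endfacet
  facet normal 0.0000 0.0000 -1.0000
    outer loop
      vertex 4.84 0.34 0.00
      vertex 1.34 2.89 0.00
      vertex 14.00 7.00 0.00
    endloop
  endfacet
  facet normal 0.0000 0.0000 -1.0000
    outer loop
      vertex 9.16 0.34 0.00
      vertex 4.84 0.34 0.00
      vertex 14.00 7.00 0.00
    endloop
  endfacet
  facet normal 0.0000 0.0000 -1.0000
    outer loop
      vertex 12.66 2.89 0.00
      vertex 9.16 0.34 0.00
      vertex 14.00 7.00 0.00
    endloop
  endfacet
  facet normal 0.9133 0.2978 0.2780
    outer loop
      vertex 14.00 7.00 0.00
      vertex 12.66 11.11 0.00
      vertex 7.00 7.00 23.00
    endloop
  endfacet
  facet normal 0.5657 0.7764 0.2779
    outer loop
      vertex 12.66 11.11 0.00
      vertex 9.16 13.66 0.00
      vertex 7.00 7.00 23.00
    endloop
  endfacet
  facet normal 0.0000 0.9605 0.2781
    outer loop
      vertex 9.16 13.66 0.00
      vertex 4.84 13.66 0.00
      vertex 7.00 7.00 23.00
    endloop
  endfacet
  facet normal -0.5657 0.7764 0.2779
    outer loop
      vertex 4.84 13.66 0.00
      vertex 1.34 11.11 0.00
      vertex 7.00 7.00 23.00
    endloop
  endfacet
  facet normal -0.9133 0.2978 0.2780
    outer loop
      vertex 1.34 11.11 0.00
      vertex 0.00 7.00 0.00
      vertex 7.00 7.00 23.00
    endloop
  endfacet
  facet normal -0.9133 -0.2978 0.2780
    outer loop
      vertex 0.00 7.00 0.00
      vertex 1.34 2.89 0.00
      vertex 7.00 7.00 23.00
    endloop
  endfacet
  facet normal -0.5657 -0.7764 0.2779
    outer loop
      vertex 1.34 2.89 0.00
      vertex 4.84 0.34 0.00
      vertex 7.00 7.00 23.00
    endloop
  endfacet
  facet normal 0.0000 -0.9605 0.2781
    outer loop
      vertex 4.84 0.34 0.00
      vertex 9.16 0.34 0.00
      vertex 7.00 7.00 23.00
    endloop
  endfacet
  facet normal 0.5657 -0.7764 0.2779
    outer loop
      vertex 9.16 0.34 0.00
      vertex 12.66 2.89 0.00
      vertex 7.00 7.00 23.00
    endloop
  endfacet
  facet normal 0.9133 -0.2978 0.2780
    outer loop
      vertex 12.66 2.89 0.00
      vertex 14.00 7.00 0.00
      vertex 7.00 7.00 23.00
    endloop
  endfacet
endsolid part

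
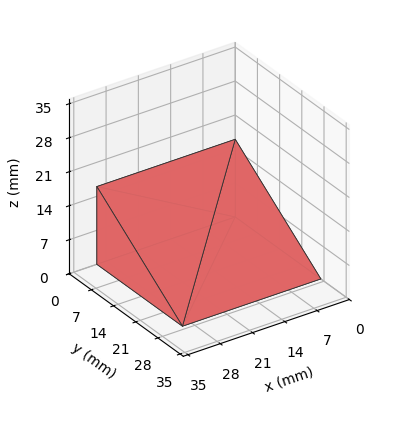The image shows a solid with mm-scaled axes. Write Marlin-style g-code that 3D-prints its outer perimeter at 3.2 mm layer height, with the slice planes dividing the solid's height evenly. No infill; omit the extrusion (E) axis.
Reading the render: the shape is a wedge (ramp): 30 × 27 mm base, rising to 16 mm along the y=0 edge and sloping linearly to z=0 at y=27 (dimensions read to the nearest mm from the axis ticks). For the g-code, the solid's height is divided into equal slices at the stated Δz and each level perimeter traced with G1 moves after a G0 lift.

; perimeter-only toolpath
G21 ; units = mm
G90 ; absolute positioning
G28 ; home
; layer 1
G0 Z3.2
G0 X0.0 Y0.0
G1 X30.0 Y0.0
G1 X30.0 Y21.6
G1 X0.0 Y21.6
G1 X0.0 Y0.0
; layer 2
G0 Z6.4
G0 X0.0 Y0.0
G1 X30.0 Y0.0
G1 X30.0 Y16.2
G1 X0.0 Y16.2
G1 X0.0 Y0.0
; layer 3
G0 Z9.6
G0 X0.0 Y0.0
G1 X30.0 Y0.0
G1 X30.0 Y10.8
G1 X0.0 Y10.8
G1 X0.0 Y0.0
; layer 4
G0 Z12.8
G0 X0.0 Y0.0
G1 X30.0 Y0.0
G1 X30.0 Y5.4
G1 X0.0 Y5.4
G1 X0.0 Y0.0
M2 ; end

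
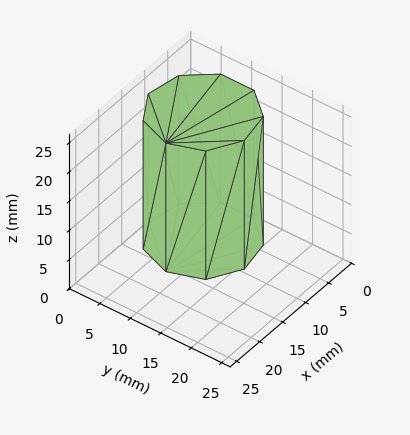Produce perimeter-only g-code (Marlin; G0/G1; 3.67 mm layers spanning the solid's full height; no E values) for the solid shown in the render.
Reading the render: the shape is a regular 9-sided prism (a cylinder approximated with 9 flat sides), circumscribed radius ≈ 8 mm, height ≈ 22 mm (dimensions read to the nearest mm from the axis ticks). For the g-code, the solid's height is divided into equal slices at the stated Δz and each level perimeter traced with G1 moves after a G0 lift.

; perimeter-only toolpath
G21 ; units = mm
G90 ; absolute positioning
G28 ; home
; layer 1
G0 Z3.67
G0 X16.00 Y8.00
G1 X14.13 Y13.14
G1 X9.39 Y15.88
G1 X4.00 Y14.93
G1 X0.48 Y10.74
G1 X0.48 Y5.26
G1 X4.00 Y1.07
G1 X9.39 Y0.12
G1 X14.13 Y2.86
G1 X16.00 Y8.00
; layer 2
G0 Z7.33
G0 X16.00 Y8.00
G1 X14.13 Y13.14
G1 X9.39 Y15.88
G1 X4.00 Y14.93
G1 X0.48 Y10.74
G1 X0.48 Y5.26
G1 X4.00 Y1.07
G1 X9.39 Y0.12
G1 X14.13 Y2.86
G1 X16.00 Y8.00
; layer 3
G0 Z11.00
G0 X16.00 Y8.00
G1 X14.13 Y13.14
G1 X9.39 Y15.88
G1 X4.00 Y14.93
G1 X0.48 Y10.74
G1 X0.48 Y5.26
G1 X4.00 Y1.07
G1 X9.39 Y0.12
G1 X14.13 Y2.86
G1 X16.00 Y8.00
; layer 4
G0 Z14.67
G0 X16.00 Y8.00
G1 X14.13 Y13.14
G1 X9.39 Y15.88
G1 X4.00 Y14.93
G1 X0.48 Y10.74
G1 X0.48 Y5.26
G1 X4.00 Y1.07
G1 X9.39 Y0.12
G1 X14.13 Y2.86
G1 X16.00 Y8.00
; layer 5
G0 Z18.33
G0 X16.00 Y8.00
G1 X14.13 Y13.14
G1 X9.39 Y15.88
G1 X4.00 Y14.93
G1 X0.48 Y10.74
G1 X0.48 Y5.26
G1 X4.00 Y1.07
G1 X9.39 Y0.12
G1 X14.13 Y2.86
G1 X16.00 Y8.00
; layer 6
G0 Z22.00
G0 X16.00 Y8.00
G1 X14.13 Y13.14
G1 X9.39 Y15.88
G1 X4.00 Y14.93
G1 X0.48 Y10.74
G1 X0.48 Y5.26
G1 X4.00 Y1.07
G1 X9.39 Y0.12
G1 X14.13 Y2.86
G1 X16.00 Y8.00
M2 ; end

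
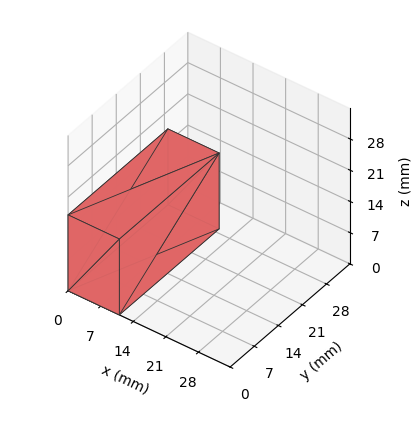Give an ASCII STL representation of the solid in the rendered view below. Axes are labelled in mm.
Reading the render: the shape is a rectangular box, roughly 11 × 29 mm footprint and 17 mm tall (dimensions read to the nearest mm from the axis ticks). For the STL, each face is triangulated and given an outward normal.

solid part
  facet normal 0.0000 0.0000 -1.0000
    outer loop
      vertex 11.000 29.000 0.000
      vertex 11.000 0.000 0.000
      vertex 0.000 0.000 0.000
    endloop
  endfacet
  facet normal 0.0000 0.0000 -1.0000
    outer loop
      vertex 0.000 29.000 0.000
      vertex 11.000 29.000 0.000
      vertex 0.000 0.000 0.000
    endloop
  endfacet
  facet normal 0.0000 0.0000 1.0000
    outer loop
      vertex 0.000 0.000 17.000
      vertex 11.000 0.000 17.000
      vertex 11.000 29.000 17.000
    endloop
  endfacet
  facet normal 0.0000 0.0000 1.0000
    outer loop
      vertex 0.000 0.000 17.000
      vertex 11.000 29.000 17.000
      vertex 0.000 29.000 17.000
    endloop
  endfacet
  facet normal 0.0000 -1.0000 0.0000
    outer loop
      vertex 0.000 0.000 0.000
      vertex 11.000 0.000 0.000
      vertex 11.000 0.000 17.000
    endloop
  endfacet
  facet normal 0.0000 -1.0000 0.0000
    outer loop
      vertex 0.000 0.000 0.000
      vertex 11.000 0.000 17.000
      vertex 0.000 0.000 17.000
    endloop
  endfacet
  facet normal 0.0000 1.0000 0.0000
    outer loop
      vertex 11.000 29.000 17.000
      vertex 11.000 29.000 0.000
      vertex 0.000 29.000 0.000
    endloop
  endfacet
  facet normal 0.0000 1.0000 0.0000
    outer loop
      vertex 0.000 29.000 17.000
      vertex 11.000 29.000 17.000
      vertex 0.000 29.000 0.000
    endloop
  endfacet
  facet normal -1.0000 0.0000 0.0000
    outer loop
      vertex 0.000 29.000 17.000
      vertex 0.000 29.000 0.000
      vertex 0.000 0.000 0.000
    endloop
  endfacet
  facet normal -1.0000 0.0000 0.0000
    outer loop
      vertex 0.000 0.000 17.000
      vertex 0.000 29.000 17.000
      vertex 0.000 0.000 0.000
    endloop
  endfacet
  facet normal 1.0000 0.0000 0.0000
    outer loop
      vertex 11.000 0.000 0.000
      vertex 11.000 29.000 0.000
      vertex 11.000 29.000 17.000
    endloop
  endfacet
  facet normal 1.0000 0.0000 0.0000
    outer loop
      vertex 11.000 0.000 0.000
      vertex 11.000 29.000 17.000
      vertex 11.000 0.000 17.000
    endloop
  endfacet
endsolid part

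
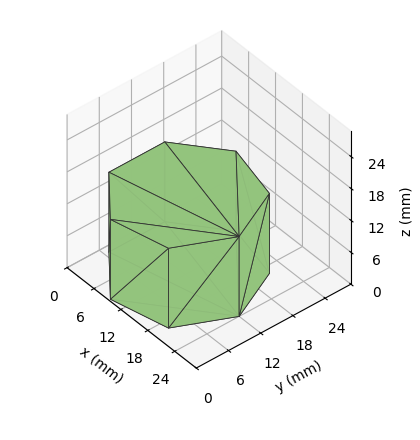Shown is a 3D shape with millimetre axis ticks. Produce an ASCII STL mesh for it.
Reading the render: the shape is a regular 7-sided prism (a cylinder approximated with 7 flat sides), circumscribed radius ≈ 12 mm, height ≈ 15 mm (dimensions read to the nearest mm from the axis ticks). For the STL, each face is triangulated and given an outward normal.

solid part
  facet normal 0.0000 0.0000 -1.0000
    outer loop
      vertex 9.3 23.7 0.0
      vertex 19.5 21.4 0.0
      vertex 24.0 12.0 0.0
    endloop
  endfacet
  facet normal 0.0000 0.0000 -1.0000
    outer loop
      vertex 1.2 17.2 0.0
      vertex 9.3 23.7 0.0
      vertex 24.0 12.0 0.0
    endloop
  endfacet
  facet normal 0.0000 0.0000 -1.0000
    outer loop
      vertex 1.2 6.8 0.0
      vertex 1.2 17.2 0.0
      vertex 24.0 12.0 0.0
    endloop
  endfacet
  facet normal 0.0000 0.0000 -1.0000
    outer loop
      vertex 9.3 0.3 0.0
      vertex 1.2 6.8 0.0
      vertex 24.0 12.0 0.0
    endloop
  endfacet
  facet normal 0.0000 0.0000 -1.0000
    outer loop
      vertex 19.5 2.6 0.0
      vertex 9.3 0.3 0.0
      vertex 24.0 12.0 0.0
    endloop
  endfacet
  facet normal 0.0000 0.0000 1.0000
    outer loop
      vertex 24.0 12.0 15.0
      vertex 19.5 21.4 15.0
      vertex 9.3 23.7 15.0
    endloop
  endfacet
  facet normal 0.0000 0.0000 1.0000
    outer loop
      vertex 24.0 12.0 15.0
      vertex 9.3 23.7 15.0
      vertex 1.2 17.2 15.0
    endloop
  endfacet
  facet normal 0.0000 0.0000 1.0000
    outer loop
      vertex 24.0 12.0 15.0
      vertex 1.2 17.2 15.0
      vertex 1.2 6.8 15.0
    endloop
  endfacet
  facet normal 0.0000 0.0000 1.0000
    outer loop
      vertex 24.0 12.0 15.0
      vertex 1.2 6.8 15.0
      vertex 9.3 0.3 15.0
    endloop
  endfacet
  facet normal 0.0000 0.0000 1.0000
    outer loop
      vertex 24.0 12.0 15.0
      vertex 9.3 0.3 15.0
      vertex 19.5 2.6 15.0
    endloop
  endfacet
  facet normal 0.9020 0.4318 0.0000
    outer loop
      vertex 24.0 12.0 0.0
      vertex 19.5 21.4 0.0
      vertex 19.5 21.4 15.0
    endloop
  endfacet
  facet normal 0.9020 0.4318 0.0000
    outer loop
      vertex 24.0 12.0 0.0
      vertex 19.5 21.4 15.0
      vertex 24.0 12.0 15.0
    endloop
  endfacet
  facet normal 0.2200 0.9755 0.0000
    outer loop
      vertex 19.5 21.4 0.0
      vertex 9.3 23.7 0.0
      vertex 9.3 23.7 15.0
    endloop
  endfacet
  facet normal 0.2200 0.9755 0.0000
    outer loop
      vertex 19.5 21.4 0.0
      vertex 9.3 23.7 15.0
      vertex 19.5 21.4 15.0
    endloop
  endfacet
  facet normal -0.6259 0.7799 0.0000
    outer loop
      vertex 9.3 23.7 0.0
      vertex 1.2 17.2 0.0
      vertex 1.2 17.2 15.0
    endloop
  endfacet
  facet normal -0.6259 0.7799 0.0000
    outer loop
      vertex 9.3 23.7 0.0
      vertex 1.2 17.2 15.0
      vertex 9.3 23.7 15.0
    endloop
  endfacet
  facet normal -1.0000 0.0000 0.0000
    outer loop
      vertex 1.2 17.2 0.0
      vertex 1.2 6.8 0.0
      vertex 1.2 6.8 15.0
    endloop
  endfacet
  facet normal -1.0000 0.0000 0.0000
    outer loop
      vertex 1.2 17.2 0.0
      vertex 1.2 6.8 15.0
      vertex 1.2 17.2 15.0
    endloop
  endfacet
  facet normal -0.6259 -0.7799 0.0000
    outer loop
      vertex 1.2 6.8 0.0
      vertex 9.3 0.3 0.0
      vertex 9.3 0.3 15.0
    endloop
  endfacet
  facet normal -0.6259 -0.7799 0.0000
    outer loop
      vertex 1.2 6.8 0.0
      vertex 9.3 0.3 15.0
      vertex 1.2 6.8 15.0
    endloop
  endfacet
  facet normal 0.2200 -0.9755 0.0000
    outer loop
      vertex 9.3 0.3 0.0
      vertex 19.5 2.6 0.0
      vertex 19.5 2.6 15.0
    endloop
  endfacet
  facet normal 0.2200 -0.9755 0.0000
    outer loop
      vertex 9.3 0.3 0.0
      vertex 19.5 2.6 15.0
      vertex 9.3 0.3 15.0
    endloop
  endfacet
  facet normal 0.9020 -0.4318 0.0000
    outer loop
      vertex 19.5 2.6 0.0
      vertex 24.0 12.0 0.0
      vertex 24.0 12.0 15.0
    endloop
  endfacet
  facet normal 0.9020 -0.4318 0.0000
    outer loop
      vertex 19.5 2.6 0.0
      vertex 24.0 12.0 15.0
      vertex 19.5 2.6 15.0
    endloop
  endfacet
endsolid part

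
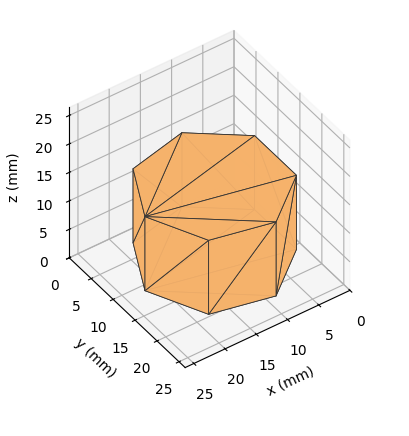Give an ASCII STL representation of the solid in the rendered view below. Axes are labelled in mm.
Reading the render: the shape is a regular 7-sided prism (a cylinder approximated with 7 flat sides), circumscribed radius ≈ 11 mm, height ≈ 13 mm (dimensions read to the nearest mm from the axis ticks). For the STL, each face is triangulated and given an outward normal.

solid part
  facet normal 0.0000 0.0000 -1.0000
    outer loop
      vertex 8.55 21.72 0.00
      vertex 17.86 19.60 0.00
      vertex 22.00 11.00 0.00
    endloop
  endfacet
  facet normal 0.0000 0.0000 -1.0000
    outer loop
      vertex 1.09 15.77 0.00
      vertex 8.55 21.72 0.00
      vertex 22.00 11.00 0.00
    endloop
  endfacet
  facet normal 0.0000 0.0000 -1.0000
    outer loop
      vertex 1.09 6.23 0.00
      vertex 1.09 15.77 0.00
      vertex 22.00 11.00 0.00
    endloop
  endfacet
  facet normal 0.0000 0.0000 -1.0000
    outer loop
      vertex 8.55 0.28 0.00
      vertex 1.09 6.23 0.00
      vertex 22.00 11.00 0.00
    endloop
  endfacet
  facet normal 0.0000 0.0000 -1.0000
    outer loop
      vertex 17.86 2.40 0.00
      vertex 8.55 0.28 0.00
      vertex 22.00 11.00 0.00
    endloop
  endfacet
  facet normal 0.0000 0.0000 1.0000
    outer loop
      vertex 22.00 11.00 13.00
      vertex 17.86 19.60 13.00
      vertex 8.55 21.72 13.00
    endloop
  endfacet
  facet normal 0.0000 0.0000 1.0000
    outer loop
      vertex 22.00 11.00 13.00
      vertex 8.55 21.72 13.00
      vertex 1.09 15.77 13.00
    endloop
  endfacet
  facet normal 0.0000 0.0000 1.0000
    outer loop
      vertex 22.00 11.00 13.00
      vertex 1.09 15.77 13.00
      vertex 1.09 6.23 13.00
    endloop
  endfacet
  facet normal 0.0000 0.0000 1.0000
    outer loop
      vertex 22.00 11.00 13.00
      vertex 1.09 6.23 13.00
      vertex 8.55 0.28 13.00
    endloop
  endfacet
  facet normal 0.0000 0.0000 1.0000
    outer loop
      vertex 22.00 11.00 13.00
      vertex 8.55 0.28 13.00
      vertex 17.86 2.40 13.00
    endloop
  endfacet
  facet normal 0.9010 0.4338 0.0000
    outer loop
      vertex 22.00 11.00 0.00
      vertex 17.86 19.60 0.00
      vertex 17.86 19.60 13.00
    endloop
  endfacet
  facet normal 0.9010 0.4338 0.0000
    outer loop
      vertex 22.00 11.00 0.00
      vertex 17.86 19.60 13.00
      vertex 22.00 11.00 13.00
    endloop
  endfacet
  facet normal 0.2220 0.9750 0.0000
    outer loop
      vertex 17.86 19.60 0.00
      vertex 8.55 21.72 0.00
      vertex 8.55 21.72 13.00
    endloop
  endfacet
  facet normal 0.2220 0.9750 0.0000
    outer loop
      vertex 17.86 19.60 0.00
      vertex 8.55 21.72 13.00
      vertex 17.86 19.60 13.00
    endloop
  endfacet
  facet normal -0.6235 0.7818 0.0000
    outer loop
      vertex 8.55 21.72 0.00
      vertex 1.09 15.77 0.00
      vertex 1.09 15.77 13.00
    endloop
  endfacet
  facet normal -0.6235 0.7818 0.0000
    outer loop
      vertex 8.55 21.72 0.00
      vertex 1.09 15.77 13.00
      vertex 8.55 21.72 13.00
    endloop
  endfacet
  facet normal -1.0000 0.0000 0.0000
    outer loop
      vertex 1.09 15.77 0.00
      vertex 1.09 6.23 0.00
      vertex 1.09 6.23 13.00
    endloop
  endfacet
  facet normal -1.0000 0.0000 0.0000
    outer loop
      vertex 1.09 15.77 0.00
      vertex 1.09 6.23 13.00
      vertex 1.09 15.77 13.00
    endloop
  endfacet
  facet normal -0.6235 -0.7818 0.0000
    outer loop
      vertex 1.09 6.23 0.00
      vertex 8.55 0.28 0.00
      vertex 8.55 0.28 13.00
    endloop
  endfacet
  facet normal -0.6235 -0.7818 0.0000
    outer loop
      vertex 1.09 6.23 0.00
      vertex 8.55 0.28 13.00
      vertex 1.09 6.23 13.00
    endloop
  endfacet
  facet normal 0.2220 -0.9750 0.0000
    outer loop
      vertex 8.55 0.28 0.00
      vertex 17.86 2.40 0.00
      vertex 17.86 2.40 13.00
    endloop
  endfacet
  facet normal 0.2220 -0.9750 0.0000
    outer loop
      vertex 8.55 0.28 0.00
      vertex 17.86 2.40 13.00
      vertex 8.55 0.28 13.00
    endloop
  endfacet
  facet normal 0.9010 -0.4338 0.0000
    outer loop
      vertex 17.86 2.40 0.00
      vertex 22.00 11.00 0.00
      vertex 22.00 11.00 13.00
    endloop
  endfacet
  facet normal 0.9010 -0.4338 0.0000
    outer loop
      vertex 17.86 2.40 0.00
      vertex 22.00 11.00 13.00
      vertex 17.86 2.40 13.00
    endloop
  endfacet
endsolid part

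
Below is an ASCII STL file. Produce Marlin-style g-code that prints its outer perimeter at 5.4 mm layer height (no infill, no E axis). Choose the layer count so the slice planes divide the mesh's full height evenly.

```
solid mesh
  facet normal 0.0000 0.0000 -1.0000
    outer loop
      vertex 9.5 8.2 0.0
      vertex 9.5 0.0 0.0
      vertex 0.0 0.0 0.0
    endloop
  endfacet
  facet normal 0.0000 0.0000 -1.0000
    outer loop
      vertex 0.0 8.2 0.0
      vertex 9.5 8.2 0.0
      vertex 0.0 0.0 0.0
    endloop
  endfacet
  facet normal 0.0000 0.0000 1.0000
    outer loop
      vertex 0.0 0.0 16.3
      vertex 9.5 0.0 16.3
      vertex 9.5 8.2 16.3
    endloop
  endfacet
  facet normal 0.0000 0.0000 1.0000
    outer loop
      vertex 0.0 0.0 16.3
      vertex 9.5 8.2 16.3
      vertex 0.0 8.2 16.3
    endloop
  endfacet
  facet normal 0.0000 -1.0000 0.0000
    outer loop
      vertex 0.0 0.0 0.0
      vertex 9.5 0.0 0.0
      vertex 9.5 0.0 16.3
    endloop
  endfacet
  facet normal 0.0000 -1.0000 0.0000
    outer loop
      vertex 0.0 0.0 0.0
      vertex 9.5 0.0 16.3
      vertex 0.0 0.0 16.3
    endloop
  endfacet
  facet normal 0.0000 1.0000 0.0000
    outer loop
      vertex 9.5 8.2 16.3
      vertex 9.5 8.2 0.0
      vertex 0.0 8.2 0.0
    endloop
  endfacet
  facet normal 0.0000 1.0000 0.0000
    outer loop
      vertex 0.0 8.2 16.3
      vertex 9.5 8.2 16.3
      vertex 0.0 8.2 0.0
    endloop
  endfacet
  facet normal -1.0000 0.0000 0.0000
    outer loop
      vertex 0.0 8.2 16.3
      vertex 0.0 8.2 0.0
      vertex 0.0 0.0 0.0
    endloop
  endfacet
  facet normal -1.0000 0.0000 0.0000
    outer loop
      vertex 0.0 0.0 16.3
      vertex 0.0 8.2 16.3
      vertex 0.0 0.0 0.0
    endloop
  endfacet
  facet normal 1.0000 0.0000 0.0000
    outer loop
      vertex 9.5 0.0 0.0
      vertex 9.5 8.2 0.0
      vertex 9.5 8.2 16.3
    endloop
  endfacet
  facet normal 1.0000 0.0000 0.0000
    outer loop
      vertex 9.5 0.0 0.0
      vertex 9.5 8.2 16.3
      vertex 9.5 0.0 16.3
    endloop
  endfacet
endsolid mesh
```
; perimeter-only toolpath
G21 ; units = mm
G90 ; absolute positioning
G28 ; home
; layer 1
G0 Z5.4
G0 X0.0 Y0.0
G1 X9.5 Y0.0
G1 X9.5 Y8.2
G1 X0.0 Y8.2
G1 X0.0 Y0.0
; layer 2
G0 Z10.9
G0 X0.0 Y0.0
G1 X9.5 Y0.0
G1 X9.5 Y8.2
G1 X0.0 Y8.2
G1 X0.0 Y0.0
; layer 3
G0 Z16.3
G0 X0.0 Y0.0
G1 X9.5 Y0.0
G1 X9.5 Y8.2
G1 X0.0 Y8.2
G1 X0.0 Y0.0
M2 ; end

The solid is a rectangular box, roughly 9.5 × 8.2 mm footprint and 16.3 mm tall. Slicing at Δz = 5.4 mm — 3 equal slices spanning the solid's height, so layer i sits at z = i·h/3 — gives 3 non-empty perimeters. Each is a 4-segment closed polygon; G0 lifts to the layer z and rapids to the start vertex, then G1 traces the edges.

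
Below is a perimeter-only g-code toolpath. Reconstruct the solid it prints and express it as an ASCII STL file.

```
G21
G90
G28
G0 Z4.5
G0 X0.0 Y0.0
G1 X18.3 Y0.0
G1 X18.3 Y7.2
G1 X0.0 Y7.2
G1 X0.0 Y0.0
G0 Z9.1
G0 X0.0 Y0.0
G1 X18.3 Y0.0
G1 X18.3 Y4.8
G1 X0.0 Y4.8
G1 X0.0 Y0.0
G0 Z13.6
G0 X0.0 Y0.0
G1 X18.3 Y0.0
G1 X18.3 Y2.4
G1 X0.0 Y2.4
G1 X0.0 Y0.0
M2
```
solid part
  facet normal 0.0000 0.0000 -1.0000
    outer loop
      vertex 18.3 9.6 0.0
      vertex 18.3 0.0 0.0
      vertex 0.0 0.0 0.0
    endloop
  endfacet
  facet normal 0.0000 0.0000 -1.0000
    outer loop
      vertex 0.0 9.6 0.0
      vertex 18.3 9.6 0.0
      vertex 0.0 0.0 0.0
    endloop
  endfacet
  facet normal 0.0000 -1.0000 0.0000
    outer loop
      vertex 0.0 0.0 0.0
      vertex 18.3 0.0 0.0
      vertex 18.3 0.0 18.1
    endloop
  endfacet
  facet normal 0.0000 -1.0000 0.0000
    outer loop
      vertex 0.0 0.0 0.0
      vertex 18.3 0.0 18.1
      vertex 0.0 0.0 18.1
    endloop
  endfacet
  facet normal 0.0000 0.8834 0.4686
    outer loop
      vertex 0.0 0.0 18.1
      vertex 18.3 0.0 18.1
      vertex 18.3 9.6 0.0
    endloop
  endfacet
  facet normal 0.0000 0.8834 0.4686
    outer loop
      vertex 0.0 0.0 18.1
      vertex 18.3 9.6 0.0
      vertex 0.0 9.6 0.0
    endloop
  endfacet
  facet normal -1.0000 0.0000 0.0000
    outer loop
      vertex 0.0 0.0 18.1
      vertex 0.0 9.6 0.0
      vertex 0.0 0.0 0.0
    endloop
  endfacet
  facet normal 1.0000 0.0000 0.0000
    outer loop
      vertex 18.3 0.0 0.0
      vertex 18.3 9.6 0.0
      vertex 18.3 0.0 18.1
    endloop
  endfacet
endsolid part

The G0 Z moves step by Δz≈4.5 mm. The G1 loops shrink linearly with z, so the solid tapers from its base footprint up to z≈18.1. Closing with a flat bottom cap and the tapered top and triangulating gives 8 facets — a wedge (ramp): 18.3 × 9.6 mm base, rising to 18.1 mm along the y=0 edge and sloping linearly to z=0 at y=9.6.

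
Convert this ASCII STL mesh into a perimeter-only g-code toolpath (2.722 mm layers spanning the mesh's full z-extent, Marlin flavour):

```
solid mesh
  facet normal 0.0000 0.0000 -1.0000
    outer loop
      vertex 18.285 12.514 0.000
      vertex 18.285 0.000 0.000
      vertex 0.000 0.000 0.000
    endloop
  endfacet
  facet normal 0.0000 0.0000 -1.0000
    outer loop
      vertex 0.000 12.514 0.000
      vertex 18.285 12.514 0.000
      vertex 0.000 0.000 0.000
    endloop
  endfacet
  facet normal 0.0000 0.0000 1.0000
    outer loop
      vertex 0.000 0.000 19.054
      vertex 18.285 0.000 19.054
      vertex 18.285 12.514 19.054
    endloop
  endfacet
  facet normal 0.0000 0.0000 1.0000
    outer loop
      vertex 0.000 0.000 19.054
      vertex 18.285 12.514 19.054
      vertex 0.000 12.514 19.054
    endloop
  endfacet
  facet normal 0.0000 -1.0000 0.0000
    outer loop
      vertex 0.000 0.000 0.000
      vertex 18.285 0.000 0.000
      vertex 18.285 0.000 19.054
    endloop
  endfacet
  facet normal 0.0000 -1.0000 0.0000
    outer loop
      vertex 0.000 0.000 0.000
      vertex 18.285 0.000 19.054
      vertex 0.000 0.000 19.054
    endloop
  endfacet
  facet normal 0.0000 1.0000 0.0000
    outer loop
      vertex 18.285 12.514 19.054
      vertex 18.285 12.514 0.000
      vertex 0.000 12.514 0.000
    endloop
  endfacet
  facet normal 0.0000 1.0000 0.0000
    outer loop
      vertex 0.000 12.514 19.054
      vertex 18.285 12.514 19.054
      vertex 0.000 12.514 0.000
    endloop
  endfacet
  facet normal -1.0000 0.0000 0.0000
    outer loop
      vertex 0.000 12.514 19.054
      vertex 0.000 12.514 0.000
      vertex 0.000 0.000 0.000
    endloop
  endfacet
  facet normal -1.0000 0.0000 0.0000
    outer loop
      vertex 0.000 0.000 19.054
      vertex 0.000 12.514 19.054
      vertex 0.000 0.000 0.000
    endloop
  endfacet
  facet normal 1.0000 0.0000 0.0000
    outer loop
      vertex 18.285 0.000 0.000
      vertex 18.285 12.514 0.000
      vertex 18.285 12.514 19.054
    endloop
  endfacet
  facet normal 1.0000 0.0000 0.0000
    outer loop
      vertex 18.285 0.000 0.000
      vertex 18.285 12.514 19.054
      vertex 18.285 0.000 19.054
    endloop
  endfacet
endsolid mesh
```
; perimeter-only toolpath
G21 ; units = mm
G90 ; absolute positioning
G28 ; home
; layer 1
G0 Z2.722
G0 X0.000 Y0.000
G1 X18.285 Y0.000
G1 X18.285 Y12.514
G1 X0.000 Y12.514
G1 X0.000 Y0.000
; layer 2
G0 Z5.444
G0 X0.000 Y0.000
G1 X18.285 Y0.000
G1 X18.285 Y12.514
G1 X0.000 Y12.514
G1 X0.000 Y0.000
; layer 3
G0 Z8.166
G0 X0.000 Y0.000
G1 X18.285 Y0.000
G1 X18.285 Y12.514
G1 X0.000 Y12.514
G1 X0.000 Y0.000
; layer 4
G0 Z10.888
G0 X0.000 Y0.000
G1 X18.285 Y0.000
G1 X18.285 Y12.514
G1 X0.000 Y12.514
G1 X0.000 Y0.000
; layer 5
G0 Z13.610
G0 X0.000 Y0.000
G1 X18.285 Y0.000
G1 X18.285 Y12.514
G1 X0.000 Y12.514
G1 X0.000 Y0.000
; layer 6
G0 Z16.332
G0 X0.000 Y0.000
G1 X18.285 Y0.000
G1 X18.285 Y12.514
G1 X0.000 Y12.514
G1 X0.000 Y0.000
; layer 7
G0 Z19.054
G0 X0.000 Y0.000
G1 X18.285 Y0.000
G1 X18.285 Y12.514
G1 X0.000 Y12.514
G1 X0.000 Y0.000
M2 ; end

The solid is a rectangular box, roughly 18.3 × 12.5 mm footprint and 19.1 mm tall. Slicing at Δz = 2.722 mm — 7 equal slices spanning the solid's height, so layer i sits at z = i·h/7 — gives 7 non-empty perimeters. Each is a 4-segment closed polygon; G0 lifts to the layer z and rapids to the start vertex, then G1 traces the edges.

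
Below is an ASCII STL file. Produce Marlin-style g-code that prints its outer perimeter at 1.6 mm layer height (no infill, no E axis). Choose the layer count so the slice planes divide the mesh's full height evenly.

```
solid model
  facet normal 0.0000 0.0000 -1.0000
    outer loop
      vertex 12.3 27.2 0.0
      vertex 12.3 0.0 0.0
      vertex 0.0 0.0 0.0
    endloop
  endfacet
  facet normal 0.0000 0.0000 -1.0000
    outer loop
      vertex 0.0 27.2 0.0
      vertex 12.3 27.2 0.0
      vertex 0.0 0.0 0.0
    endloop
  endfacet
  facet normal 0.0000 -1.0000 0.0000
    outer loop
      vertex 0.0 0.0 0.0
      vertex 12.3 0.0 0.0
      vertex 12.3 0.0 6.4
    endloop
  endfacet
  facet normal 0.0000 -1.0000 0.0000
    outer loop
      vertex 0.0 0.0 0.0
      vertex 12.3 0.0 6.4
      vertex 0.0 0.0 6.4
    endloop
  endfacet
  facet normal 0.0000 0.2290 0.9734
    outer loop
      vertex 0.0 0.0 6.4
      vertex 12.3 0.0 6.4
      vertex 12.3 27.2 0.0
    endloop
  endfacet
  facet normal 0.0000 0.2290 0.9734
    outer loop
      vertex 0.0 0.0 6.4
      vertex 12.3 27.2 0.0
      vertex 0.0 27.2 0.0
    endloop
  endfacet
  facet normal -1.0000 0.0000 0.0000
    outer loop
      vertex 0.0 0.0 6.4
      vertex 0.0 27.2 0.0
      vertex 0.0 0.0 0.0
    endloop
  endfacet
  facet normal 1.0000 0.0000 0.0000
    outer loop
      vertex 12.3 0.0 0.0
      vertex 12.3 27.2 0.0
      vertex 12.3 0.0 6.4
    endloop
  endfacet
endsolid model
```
; perimeter-only toolpath
G21 ; units = mm
G90 ; absolute positioning
G28 ; home
; layer 1
G0 Z1.6
G0 X0.0 Y0.0
G1 X12.3 Y0.0
G1 X12.3 Y20.4
G1 X0.0 Y20.4
G1 X0.0 Y0.0
; layer 2
G0 Z3.2
G0 X0.0 Y0.0
G1 X12.3 Y0.0
G1 X12.3 Y13.6
G1 X0.0 Y13.6
G1 X0.0 Y0.0
; layer 3
G0 Z4.8
G0 X0.0 Y0.0
G1 X12.3 Y0.0
G1 X12.3 Y6.8
G1 X0.0 Y6.8
G1 X0.0 Y0.0
M2 ; end

The solid is a wedge (ramp): 12.3 × 27.2 mm base, rising to 6.4 mm along the y=0 edge and sloping linearly to z=0 at y=27.2. Slicing at Δz = 1.6 mm — 4 equal slices spanning the solid's height, so layer i sits at z = i·h/4 — gives 3 non-empty perimeters. Each is a 4-segment closed polygon; G0 lifts to the layer z and rapids to the start vertex, then G1 traces the edges. The cross-section shrinks linearly with z (the slice at the apex is degenerate and omitted).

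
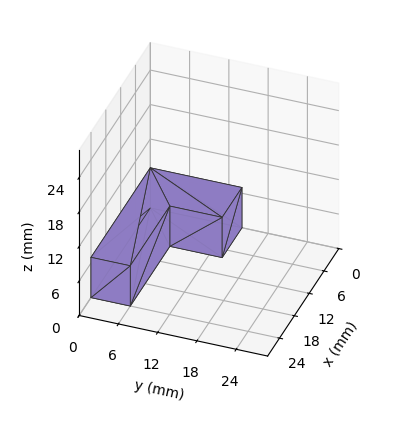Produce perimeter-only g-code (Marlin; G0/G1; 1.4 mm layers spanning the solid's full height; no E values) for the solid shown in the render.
Reading the render: the shape is an L-shaped prism: outer 24 × 14 mm, arm thicknesses ≈ 6 mm (horizontal) and 8 mm (vertical), extruded 7 mm in z (dimensions read to the nearest mm from the axis ticks). For the g-code, the solid's height is divided into equal slices at the stated Δz and each level perimeter traced with G1 moves after a G0 lift.

; perimeter-only toolpath
G21 ; units = mm
G90 ; absolute positioning
G28 ; home
; layer 1
G0 Z1.4
G0 X0.0 Y0.0
G1 X24.0 Y0.0
G1 X24.0 Y6.0
G1 X8.0 Y6.0
G1 X8.0 Y14.0
G1 X0.0 Y14.0
G1 X0.0 Y0.0
; layer 2
G0 Z2.8
G0 X0.0 Y0.0
G1 X24.0 Y0.0
G1 X24.0 Y6.0
G1 X8.0 Y6.0
G1 X8.0 Y14.0
G1 X0.0 Y14.0
G1 X0.0 Y0.0
; layer 3
G0 Z4.2
G0 X0.0 Y0.0
G1 X24.0 Y0.0
G1 X24.0 Y6.0
G1 X8.0 Y6.0
G1 X8.0 Y14.0
G1 X0.0 Y14.0
G1 X0.0 Y0.0
; layer 4
G0 Z5.6
G0 X0.0 Y0.0
G1 X24.0 Y0.0
G1 X24.0 Y6.0
G1 X8.0 Y6.0
G1 X8.0 Y14.0
G1 X0.0 Y14.0
G1 X0.0 Y0.0
; layer 5
G0 Z7.0
G0 X0.0 Y0.0
G1 X24.0 Y0.0
G1 X24.0 Y6.0
G1 X8.0 Y6.0
G1 X8.0 Y14.0
G1 X0.0 Y14.0
G1 X0.0 Y0.0
M2 ; end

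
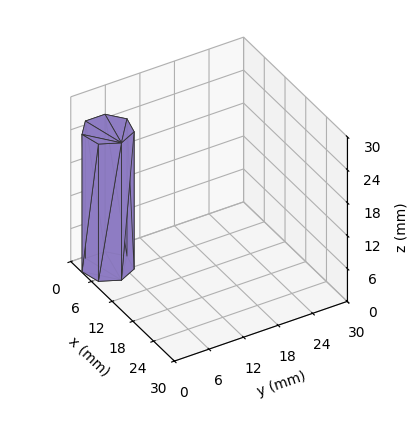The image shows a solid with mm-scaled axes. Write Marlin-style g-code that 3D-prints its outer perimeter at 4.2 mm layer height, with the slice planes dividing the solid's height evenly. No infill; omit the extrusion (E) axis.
Reading the render: the shape is a regular 7-sided prism (a cylinder approximated with 7 flat sides), circumscribed radius ≈ 4 mm, height ≈ 25 mm (dimensions read to the nearest mm from the axis ticks). For the g-code, the solid's height is divided into equal slices at the stated Δz and each level perimeter traced with G1 moves after a G0 lift.

; perimeter-only toolpath
G21 ; units = mm
G90 ; absolute positioning
G28 ; home
; layer 1
G0 Z4.2
G0 X8.0 Y4.0
G1 X6.5 Y7.1
G1 X3.1 Y7.9
G1 X0.4 Y5.7
G1 X0.4 Y2.3
G1 X3.1 Y0.1
G1 X6.5 Y0.9
G1 X8.0 Y4.0
; layer 2
G0 Z8.3
G0 X8.0 Y4.0
G1 X6.5 Y7.1
G1 X3.1 Y7.9
G1 X0.4 Y5.7
G1 X0.4 Y2.3
G1 X3.1 Y0.1
G1 X6.5 Y0.9
G1 X8.0 Y4.0
; layer 3
G0 Z12.5
G0 X8.0 Y4.0
G1 X6.5 Y7.1
G1 X3.1 Y7.9
G1 X0.4 Y5.7
G1 X0.4 Y2.3
G1 X3.1 Y0.1
G1 X6.5 Y0.9
G1 X8.0 Y4.0
; layer 4
G0 Z16.7
G0 X8.0 Y4.0
G1 X6.5 Y7.1
G1 X3.1 Y7.9
G1 X0.4 Y5.7
G1 X0.4 Y2.3
G1 X3.1 Y0.1
G1 X6.5 Y0.9
G1 X8.0 Y4.0
; layer 5
G0 Z20.8
G0 X8.0 Y4.0
G1 X6.5 Y7.1
G1 X3.1 Y7.9
G1 X0.4 Y5.7
G1 X0.4 Y2.3
G1 X3.1 Y0.1
G1 X6.5 Y0.9
G1 X8.0 Y4.0
; layer 6
G0 Z25.0
G0 X8.0 Y4.0
G1 X6.5 Y7.1
G1 X3.1 Y7.9
G1 X0.4 Y5.7
G1 X0.4 Y2.3
G1 X3.1 Y0.1
G1 X6.5 Y0.9
G1 X8.0 Y4.0
M2 ; end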